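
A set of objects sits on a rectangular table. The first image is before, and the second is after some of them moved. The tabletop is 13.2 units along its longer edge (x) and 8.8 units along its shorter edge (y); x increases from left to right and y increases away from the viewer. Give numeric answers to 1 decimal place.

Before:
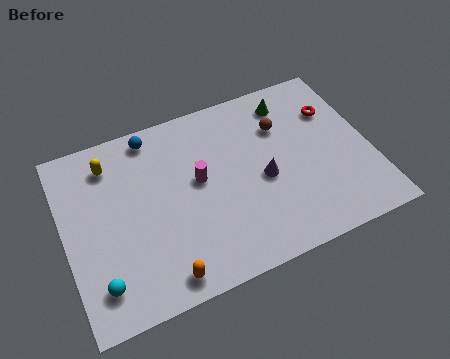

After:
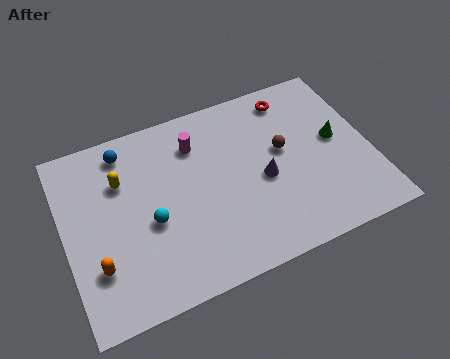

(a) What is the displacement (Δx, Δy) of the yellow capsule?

(0.4, -1.0)

The yellow capsule was at about (2.2, 7.1) and moved to about (2.6, 6.1).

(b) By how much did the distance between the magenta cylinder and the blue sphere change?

-0.3

They were about 3.4 units apart before and 3.1 after — 0.3 units closer together.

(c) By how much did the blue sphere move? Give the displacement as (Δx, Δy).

(-1.2, -0.3)

From the two frames, the blue sphere sits at roughly (4.1, 7.8) before and (2.9, 7.5) after.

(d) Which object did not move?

the purple cone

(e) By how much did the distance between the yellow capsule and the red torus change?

-2.0

The distance was about 9.7 in the first image and 7.7 in the second, so they moved 2.0 units closer together.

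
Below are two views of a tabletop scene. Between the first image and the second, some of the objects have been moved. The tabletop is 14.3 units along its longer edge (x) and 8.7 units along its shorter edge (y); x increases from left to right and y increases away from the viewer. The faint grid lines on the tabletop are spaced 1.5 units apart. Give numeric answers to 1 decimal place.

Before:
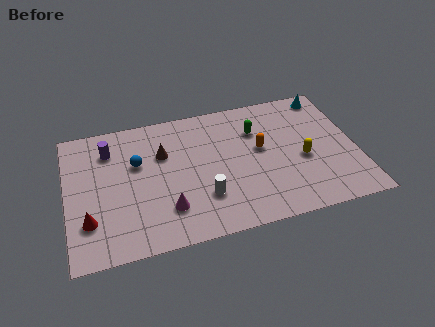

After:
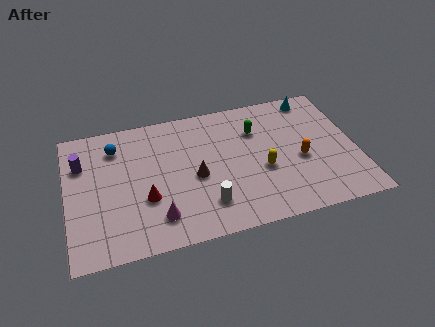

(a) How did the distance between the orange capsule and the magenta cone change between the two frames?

+1.9

Before: roughly 5.5 units apart; after: 7.4. That's 1.9 units further apart.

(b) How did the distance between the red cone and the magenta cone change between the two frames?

-2.4

They were about 3.8 units apart before and 1.4 after — 2.4 units closer together.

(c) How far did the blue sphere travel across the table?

1.6

The blue sphere was near (3.5, 5.5) before and (2.5, 6.8) after, so it travelled √(1.0² + 1.3²) ≈ 1.6 units.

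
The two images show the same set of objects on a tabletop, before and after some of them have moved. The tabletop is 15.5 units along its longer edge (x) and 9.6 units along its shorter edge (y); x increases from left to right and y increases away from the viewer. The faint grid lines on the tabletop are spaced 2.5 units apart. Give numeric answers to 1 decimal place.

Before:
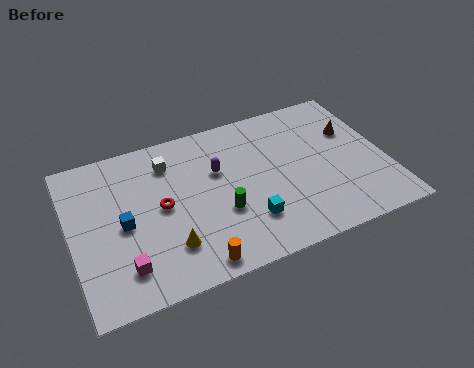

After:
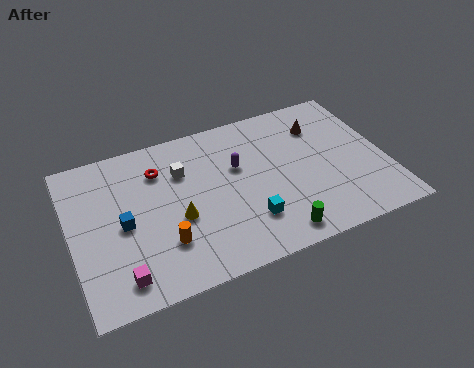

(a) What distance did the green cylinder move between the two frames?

3.3

The green cylinder was near (7.2, 3.5) before and (9.6, 1.2) after, so it travelled √(2.4² + 2.3²) ≈ 3.3 units.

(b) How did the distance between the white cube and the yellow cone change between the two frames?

-2.3

They were about 5.1 units apart before and 2.8 after — 2.3 units closer together.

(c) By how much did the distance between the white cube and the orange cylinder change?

-2.3

Before: roughly 6.5 units apart; after: 4.2. That's 2.3 units closer together.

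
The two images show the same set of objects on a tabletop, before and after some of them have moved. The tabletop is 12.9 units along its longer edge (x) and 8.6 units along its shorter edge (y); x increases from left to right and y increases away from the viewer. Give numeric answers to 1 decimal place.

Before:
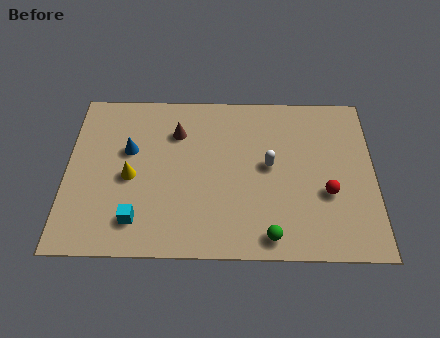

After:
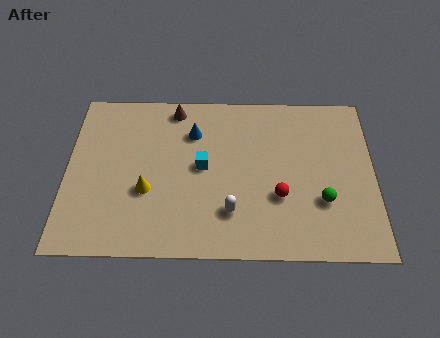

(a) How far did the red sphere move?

2.0

The red sphere was near (10.9, 3.2) before and (8.9, 3.0) after, so it travelled √(2.0² + 0.2²) ≈ 2.0 units.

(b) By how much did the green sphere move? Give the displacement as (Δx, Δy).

(2.2, 1.8)

The green sphere was at about (8.5, 1.0) and moved to about (10.7, 2.8).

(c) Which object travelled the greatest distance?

the cyan cube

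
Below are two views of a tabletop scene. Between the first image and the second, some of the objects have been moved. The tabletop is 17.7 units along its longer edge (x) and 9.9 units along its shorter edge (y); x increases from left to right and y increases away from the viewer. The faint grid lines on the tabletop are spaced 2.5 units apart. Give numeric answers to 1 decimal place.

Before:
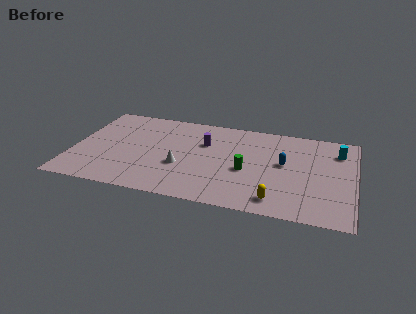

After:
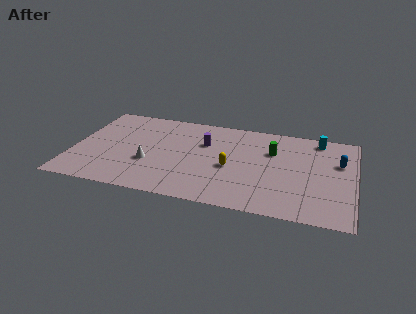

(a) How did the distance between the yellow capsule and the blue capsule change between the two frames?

+3.0

Before: roughly 4.0 units apart; after: 7.0. That's 3.0 units further apart.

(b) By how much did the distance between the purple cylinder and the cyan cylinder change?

-1.1

Before: roughly 8.5 units apart; after: 7.4. That's 1.1 units closer together.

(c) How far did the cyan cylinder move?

1.7

From (16.6, 7.6) to (15.3, 8.7), the cyan cylinder covered √(1.3² + 1.1²) ≈ 1.7 units.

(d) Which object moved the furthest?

the yellow capsule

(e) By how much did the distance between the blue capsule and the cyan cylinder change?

-1.2

The distance was about 3.9 in the first image and 2.7 in the second, so they moved 1.2 units closer together.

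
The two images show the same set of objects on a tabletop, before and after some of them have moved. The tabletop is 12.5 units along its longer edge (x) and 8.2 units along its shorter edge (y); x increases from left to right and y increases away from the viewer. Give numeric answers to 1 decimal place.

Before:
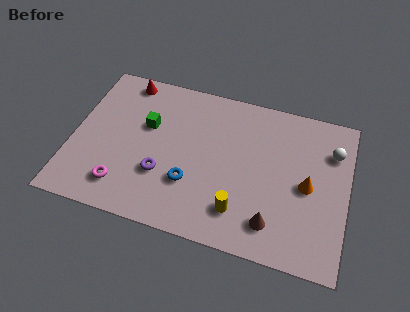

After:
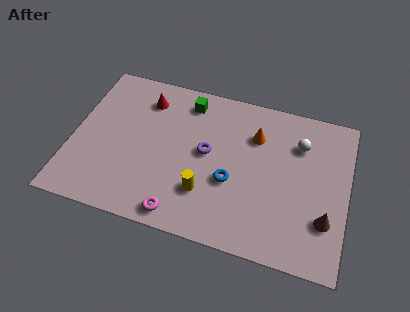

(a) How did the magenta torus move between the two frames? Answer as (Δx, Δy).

(2.7, -0.7)

The magenta torus was at about (2.5, 1.6) and moved to about (5.2, 0.9).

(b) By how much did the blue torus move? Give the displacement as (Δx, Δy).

(1.8, 0.6)

The blue torus was at about (5.5, 2.6) and moved to about (7.3, 3.2).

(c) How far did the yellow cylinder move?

1.7

From (7.8, 1.8) to (6.2, 2.3), the yellow cylinder covered √(1.6² + 0.5²) ≈ 1.7 units.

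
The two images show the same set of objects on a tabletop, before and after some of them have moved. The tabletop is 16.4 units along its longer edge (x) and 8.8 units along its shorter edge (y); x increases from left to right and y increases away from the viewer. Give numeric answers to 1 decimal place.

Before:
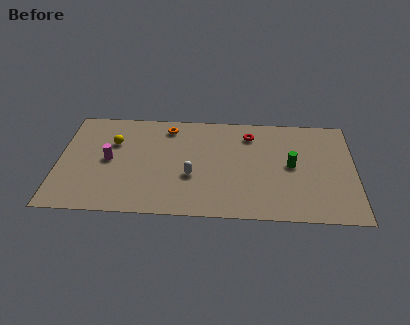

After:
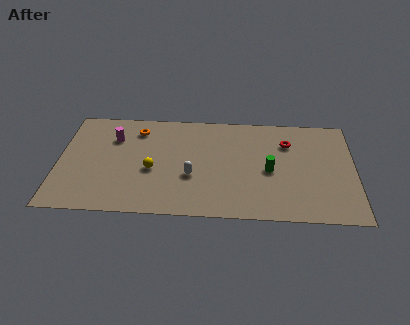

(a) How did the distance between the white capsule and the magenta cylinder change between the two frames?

+0.6

Before: roughly 4.7 units apart; after: 5.3. That's 0.6 units further apart.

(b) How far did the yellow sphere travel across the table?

3.1

The yellow sphere was near (3.0, 5.9) before and (5.2, 3.7) after, so it travelled √(2.2² + 2.2²) ≈ 3.1 units.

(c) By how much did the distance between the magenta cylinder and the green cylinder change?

-1.1

Before: roughly 10.1 units apart; after: 9.0. That's 1.1 units closer together.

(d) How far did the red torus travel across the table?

2.2

The red torus moved from about (10.6, 7.0) to (12.7, 6.4), a distance of √(2.1² + 0.6²) ≈ 2.2.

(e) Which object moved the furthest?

the yellow sphere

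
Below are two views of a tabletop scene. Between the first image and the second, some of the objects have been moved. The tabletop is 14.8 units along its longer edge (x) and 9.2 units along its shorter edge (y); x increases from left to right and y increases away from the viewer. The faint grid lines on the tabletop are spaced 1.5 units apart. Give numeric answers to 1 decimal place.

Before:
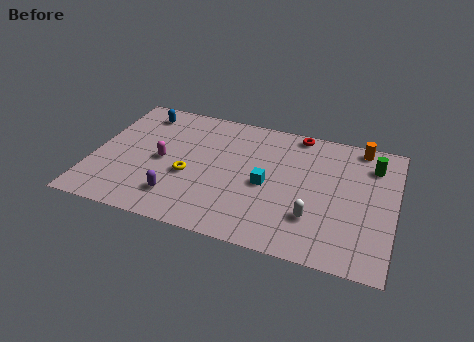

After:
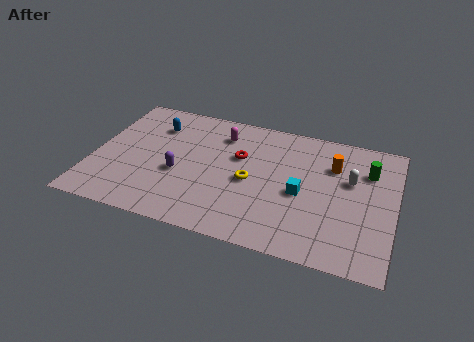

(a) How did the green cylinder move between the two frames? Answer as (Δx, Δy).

(-0.2, -0.5)

The green cylinder started near (13.6, 7.1) and ended near (13.4, 6.6).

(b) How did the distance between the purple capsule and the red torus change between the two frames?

-4.9

Before: roughly 8.4 units apart; after: 3.5. That's 4.9 units closer together.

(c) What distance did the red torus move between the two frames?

3.7

The red torus moved from about (9.8, 8.4) to (7.1, 5.8), a distance of √(2.7² + 2.6²) ≈ 3.7.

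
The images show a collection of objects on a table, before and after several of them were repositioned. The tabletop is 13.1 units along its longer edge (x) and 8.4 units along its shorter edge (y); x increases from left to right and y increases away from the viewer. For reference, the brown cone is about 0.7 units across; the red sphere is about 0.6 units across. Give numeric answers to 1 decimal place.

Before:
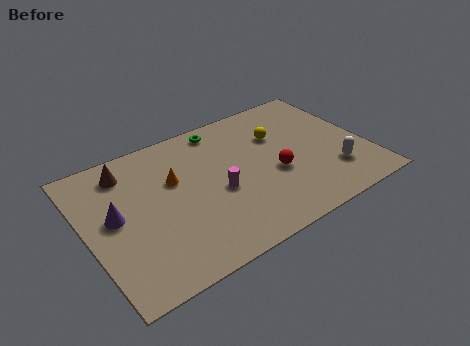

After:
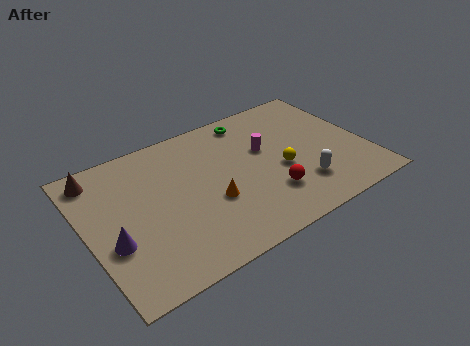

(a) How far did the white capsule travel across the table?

1.6

From (11.3, 2.2) to (9.7, 2.1), the white capsule covered √(1.6² + 0.1²) ≈ 1.6 units.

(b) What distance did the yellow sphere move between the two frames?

2.2

The yellow sphere moved from about (9.3, 5.7) to (9.0, 3.5), a distance of √(0.3² + 2.2²) ≈ 2.2.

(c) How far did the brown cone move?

1.3

From (2.2, 6.9) to (0.9, 7.2), the brown cone covered √(1.3² + 0.3²) ≈ 1.3 units.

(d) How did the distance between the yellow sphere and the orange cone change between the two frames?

-1.7

They were about 5.1 units apart before and 3.4 after — 1.7 units closer together.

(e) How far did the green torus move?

1.4

From (6.8, 7.4) to (8.2, 7.3), the green torus covered √(1.4² + 0.1²) ≈ 1.4 units.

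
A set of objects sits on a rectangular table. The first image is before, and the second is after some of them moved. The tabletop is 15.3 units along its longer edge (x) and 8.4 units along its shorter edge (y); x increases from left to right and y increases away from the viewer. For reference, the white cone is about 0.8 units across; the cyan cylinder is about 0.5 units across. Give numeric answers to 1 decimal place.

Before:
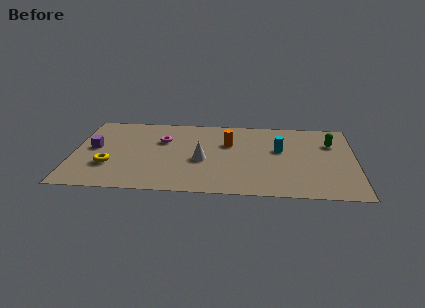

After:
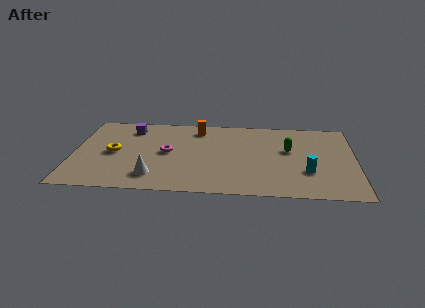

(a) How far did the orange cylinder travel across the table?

2.3

The orange cylinder was near (8.4, 5.5) before and (6.7, 7.0) after, so it travelled √(1.7² + 1.5²) ≈ 2.3 units.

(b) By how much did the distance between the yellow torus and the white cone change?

-1.8

Before: roughly 5.1 units apart; after: 3.3. That's 1.8 units closer together.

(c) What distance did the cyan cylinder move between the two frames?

2.7

From (11.2, 5.0) to (12.7, 2.7), the cyan cylinder covered √(1.5² + 2.3²) ≈ 2.7 units.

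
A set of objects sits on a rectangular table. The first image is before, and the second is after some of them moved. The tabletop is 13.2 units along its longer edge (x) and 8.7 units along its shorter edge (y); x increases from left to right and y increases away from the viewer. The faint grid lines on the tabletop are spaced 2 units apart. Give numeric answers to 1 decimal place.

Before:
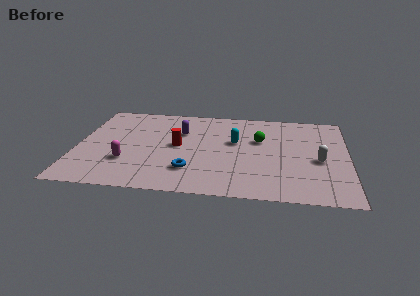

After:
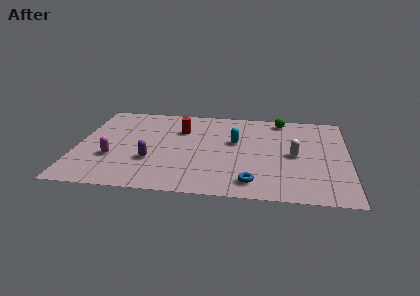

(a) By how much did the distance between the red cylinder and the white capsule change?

-1.0

The distance was about 6.9 in the first image and 5.9 in the second, so they moved 1.0 units closer together.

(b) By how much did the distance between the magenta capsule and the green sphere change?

+2.4

Before: roughly 7.0 units apart; after: 9.4. That's 2.4 units further apart.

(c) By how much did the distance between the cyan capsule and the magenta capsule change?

+0.5

The distance was about 5.8 in the first image and 6.3 in the second, so they moved 0.5 units further apart.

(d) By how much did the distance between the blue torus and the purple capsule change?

+1.4

The distance was about 3.7 in the first image and 5.1 in the second, so they moved 1.4 units further apart.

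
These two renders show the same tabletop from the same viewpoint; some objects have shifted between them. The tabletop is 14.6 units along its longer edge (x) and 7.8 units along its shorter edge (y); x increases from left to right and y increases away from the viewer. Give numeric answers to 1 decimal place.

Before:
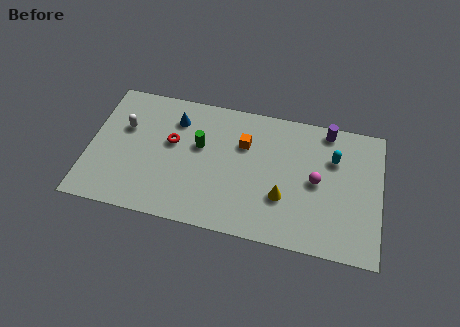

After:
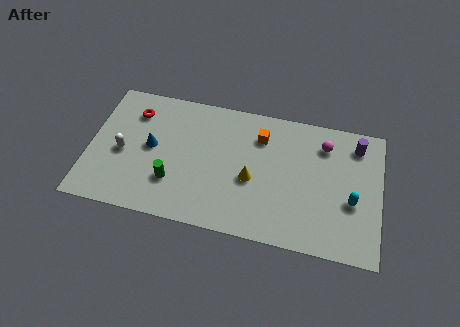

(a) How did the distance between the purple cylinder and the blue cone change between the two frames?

+2.8

They were about 7.7 units apart before and 10.5 after — 2.8 units further apart.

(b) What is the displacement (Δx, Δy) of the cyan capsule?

(1.0, -2.3)

From the two frames, the cyan capsule sits at roughly (12.2, 5.4) before and (13.2, 3.1) after.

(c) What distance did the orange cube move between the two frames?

1.0

The orange cube was near (7.7, 5.3) before and (8.5, 5.9) after, so it travelled √(0.8² + 0.6²) ≈ 1.0 units.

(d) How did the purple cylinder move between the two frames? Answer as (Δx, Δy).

(1.5, -0.6)

From the two frames, the purple cylinder sits at roughly (11.8, 7.0) before and (13.3, 6.4) after.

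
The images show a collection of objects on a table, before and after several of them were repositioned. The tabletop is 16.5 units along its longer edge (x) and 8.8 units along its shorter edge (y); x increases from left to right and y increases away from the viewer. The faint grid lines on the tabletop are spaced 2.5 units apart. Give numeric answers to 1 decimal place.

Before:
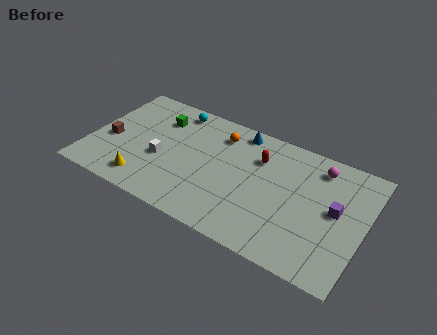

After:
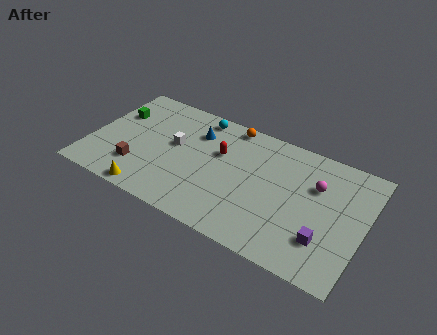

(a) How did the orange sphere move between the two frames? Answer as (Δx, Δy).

(0.5, 1.0)

The orange sphere was at about (7.5, 7.0) and moved to about (8.0, 8.0).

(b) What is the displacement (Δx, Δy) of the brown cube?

(1.9, -1.4)

The brown cube was at about (1.2, 3.7) and moved to about (3.1, 2.3).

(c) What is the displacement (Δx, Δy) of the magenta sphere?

(0.0, -1.4)

From the two frames, the magenta sphere sits at roughly (13.5, 7.3) before and (13.5, 5.9) after.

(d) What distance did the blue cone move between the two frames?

2.8

The blue cone moved from about (8.6, 7.8) to (6.1, 6.5), a distance of √(2.5² + 1.3²) ≈ 2.8.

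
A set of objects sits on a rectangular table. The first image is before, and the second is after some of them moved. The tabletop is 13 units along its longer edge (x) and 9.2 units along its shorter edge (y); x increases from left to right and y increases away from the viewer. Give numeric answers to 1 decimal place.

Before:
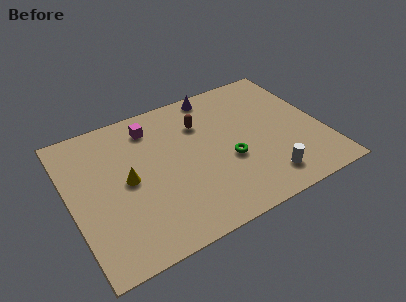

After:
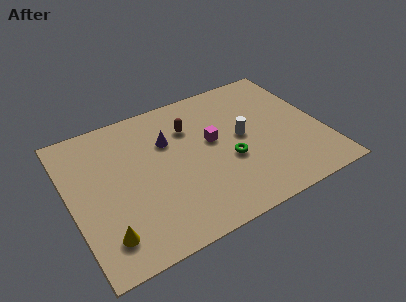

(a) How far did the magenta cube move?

3.7

The magenta cube was near (4.5, 7.5) before and (7.4, 5.2) after, so it travelled √(2.9² + 2.3²) ≈ 3.7 units.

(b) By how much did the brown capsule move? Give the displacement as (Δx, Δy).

(-0.6, 0.0)

From the two frames, the brown capsule sits at roughly (7.0, 6.6) before and (6.4, 6.6) after.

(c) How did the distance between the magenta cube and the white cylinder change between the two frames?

-6.2

The distance was about 7.8 in the first image and 1.6 in the second, so they moved 6.2 units closer together.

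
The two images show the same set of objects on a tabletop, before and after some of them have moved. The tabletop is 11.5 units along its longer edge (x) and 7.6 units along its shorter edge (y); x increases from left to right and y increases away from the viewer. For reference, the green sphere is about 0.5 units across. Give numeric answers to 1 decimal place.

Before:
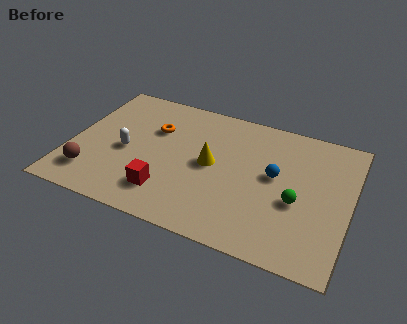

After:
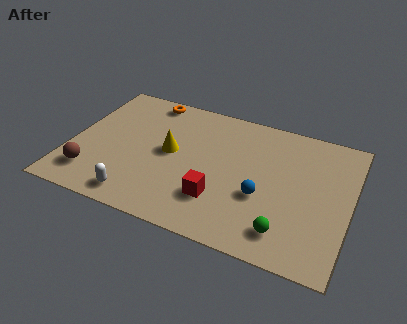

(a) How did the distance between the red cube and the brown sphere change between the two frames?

+2.1

The distance was about 3.1 in the first image and 5.2 in the second, so they moved 2.1 units further apart.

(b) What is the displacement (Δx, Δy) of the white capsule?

(0.8, -2.4)

From the two frames, the white capsule sits at roughly (2.3, 3.4) before and (3.1, 1.0) after.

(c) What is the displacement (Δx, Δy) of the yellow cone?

(-1.7, 0.1)

The yellow cone started near (5.8, 3.9) and ended near (4.1, 4.0).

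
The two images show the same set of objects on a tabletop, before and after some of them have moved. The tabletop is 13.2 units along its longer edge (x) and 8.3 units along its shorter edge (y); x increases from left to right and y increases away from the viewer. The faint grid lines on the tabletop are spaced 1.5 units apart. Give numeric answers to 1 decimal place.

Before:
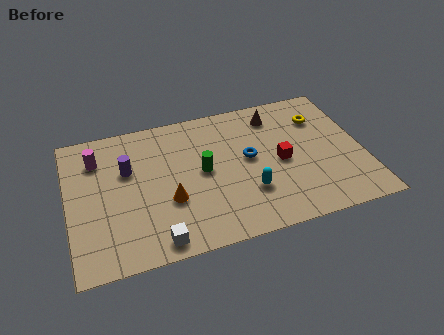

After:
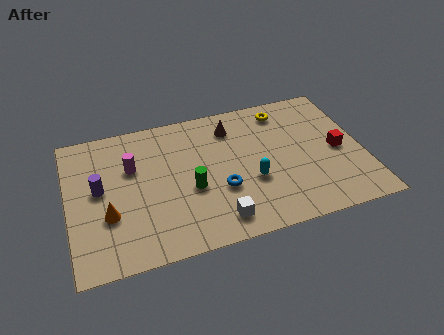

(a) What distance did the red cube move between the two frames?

2.6

The red cube moved from about (9.5, 3.9) to (12.1, 3.9), a distance of √(2.6² + 0.0²) ≈ 2.6.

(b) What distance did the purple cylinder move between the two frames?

1.5

The purple cylinder was near (2.7, 5.3) before and (1.4, 4.5) after, so it travelled √(1.3² + 0.8²) ≈ 1.5 units.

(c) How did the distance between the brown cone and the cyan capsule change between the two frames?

-1.0

They were about 4.6 units apart before and 3.6 after — 1.0 units closer together.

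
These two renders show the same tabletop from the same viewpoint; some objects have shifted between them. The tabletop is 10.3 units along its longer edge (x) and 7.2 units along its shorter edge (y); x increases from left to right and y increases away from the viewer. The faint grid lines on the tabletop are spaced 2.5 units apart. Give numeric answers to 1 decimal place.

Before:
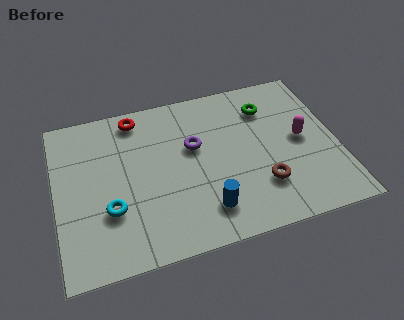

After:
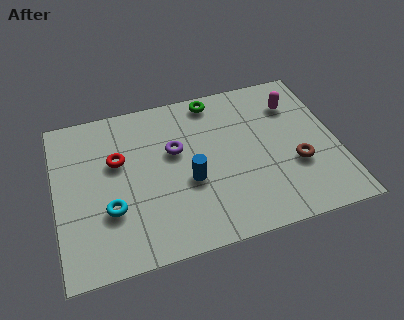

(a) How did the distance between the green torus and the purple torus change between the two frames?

-0.4

The distance was about 3.0 in the first image and 2.6 in the second, so they moved 0.4 units closer together.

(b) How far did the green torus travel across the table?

2.1

The green torus was near (7.9, 5.5) before and (6.0, 6.4) after, so it travelled √(1.9² + 0.9²) ≈ 2.1 units.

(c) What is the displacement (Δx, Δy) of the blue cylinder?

(-0.5, 1.4)

From the two frames, the blue cylinder sits at roughly (5.3, 1.5) before and (4.8, 2.9) after.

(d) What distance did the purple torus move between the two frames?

0.7

The purple torus moved from about (5.1, 4.4) to (4.4, 4.4), a distance of √(0.7² + 0.0²) ≈ 0.7.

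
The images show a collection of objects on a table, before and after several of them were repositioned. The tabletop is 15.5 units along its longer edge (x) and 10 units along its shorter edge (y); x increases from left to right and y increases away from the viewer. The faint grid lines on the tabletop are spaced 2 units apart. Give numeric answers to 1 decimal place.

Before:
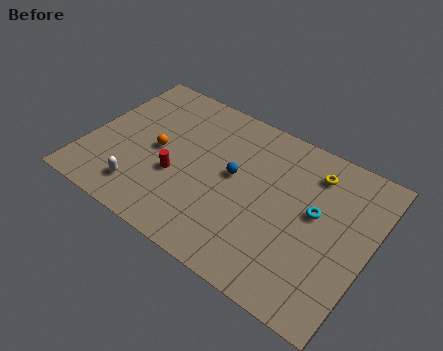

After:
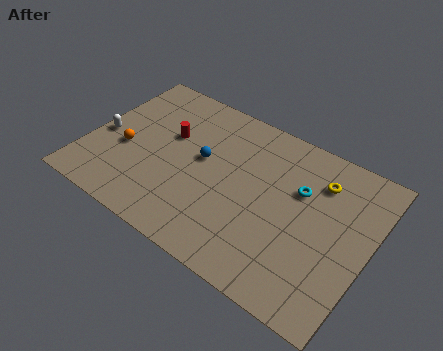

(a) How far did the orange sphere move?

1.9

From (3.8, 4.9) to (2.1, 4.1), the orange sphere covered √(1.7² + 0.8²) ≈ 1.9 units.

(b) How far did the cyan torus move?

1.3

The cyan torus moved from about (12.5, 5.6) to (11.5, 6.5), a distance of √(1.0² + 0.9²) ≈ 1.3.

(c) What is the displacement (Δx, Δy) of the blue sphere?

(-1.8, 0.1)

From the two frames, the blue sphere sits at roughly (8.0, 5.5) before and (6.2, 5.6) after.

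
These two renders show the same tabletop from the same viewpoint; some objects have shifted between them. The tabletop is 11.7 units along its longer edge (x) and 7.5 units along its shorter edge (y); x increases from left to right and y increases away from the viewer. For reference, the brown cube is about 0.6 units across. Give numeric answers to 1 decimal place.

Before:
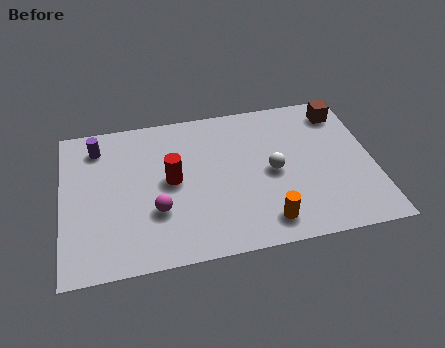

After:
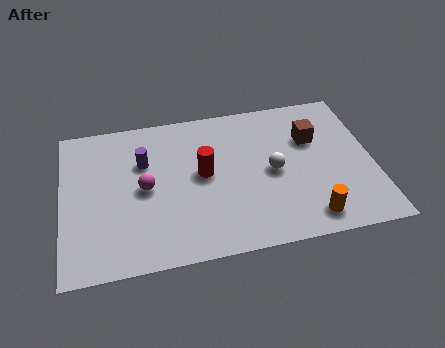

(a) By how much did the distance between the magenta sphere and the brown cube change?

-1.6

The distance was about 8.1 in the first image and 6.5 in the second, so they moved 1.6 units closer together.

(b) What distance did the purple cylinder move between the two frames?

2.0

From (1.4, 6.1) to (3.1, 5.0), the purple cylinder covered √(1.7² + 1.1²) ≈ 2.0 units.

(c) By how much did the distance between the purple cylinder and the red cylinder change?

-1.1

They were about 3.5 units apart before and 2.4 after — 1.1 units closer together.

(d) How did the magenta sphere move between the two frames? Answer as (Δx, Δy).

(-0.4, 1.2)

From the two frames, the magenta sphere sits at roughly (3.5, 2.5) before and (3.1, 3.7) after.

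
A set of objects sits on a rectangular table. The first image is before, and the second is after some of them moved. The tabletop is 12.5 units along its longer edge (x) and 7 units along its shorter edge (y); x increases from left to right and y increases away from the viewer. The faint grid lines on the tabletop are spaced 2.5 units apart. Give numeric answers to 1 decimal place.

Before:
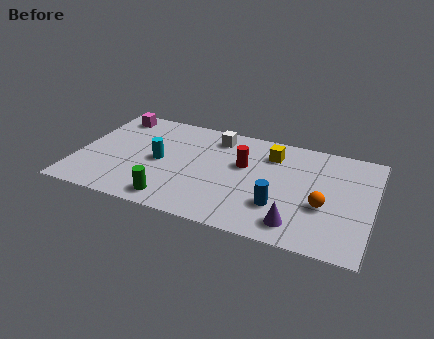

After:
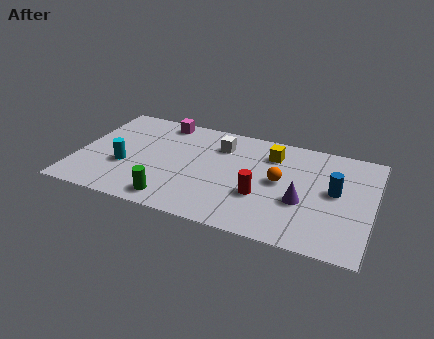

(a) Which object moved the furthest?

the blue cylinder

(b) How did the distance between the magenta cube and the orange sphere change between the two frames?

-4.0

They were about 9.9 units apart before and 5.9 after — 4.0 units closer together.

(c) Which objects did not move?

the green cylinder and the yellow cube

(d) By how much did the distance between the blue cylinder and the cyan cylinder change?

+3.5

Before: roughly 5.4 units apart; after: 8.9. That's 3.5 units further apart.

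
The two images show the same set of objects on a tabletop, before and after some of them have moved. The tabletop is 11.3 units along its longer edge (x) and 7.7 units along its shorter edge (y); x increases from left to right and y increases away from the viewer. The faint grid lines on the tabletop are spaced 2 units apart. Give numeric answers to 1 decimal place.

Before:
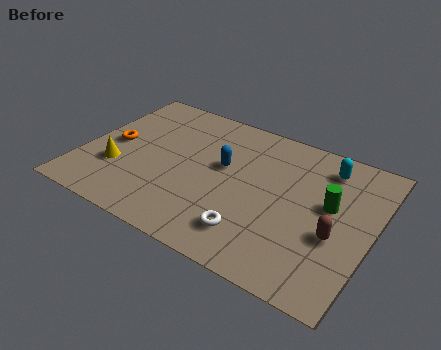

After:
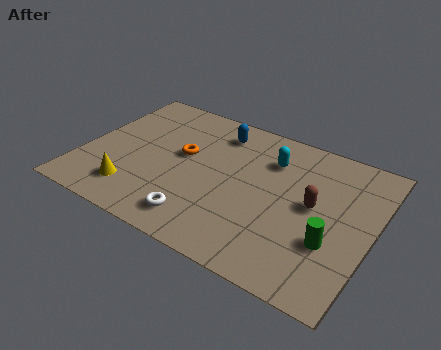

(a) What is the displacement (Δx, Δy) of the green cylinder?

(0.3, -1.8)

The green cylinder was at about (9.6, 4.4) and moved to about (9.9, 2.6).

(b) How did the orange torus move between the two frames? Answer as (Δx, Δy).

(2.7, 0.6)

The orange torus started near (1.1, 3.8) and ended near (3.8, 4.4).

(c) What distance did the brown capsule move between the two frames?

1.5

The brown capsule moved from about (10.0, 3.0) to (9.0, 4.1), a distance of √(1.0² + 1.1²) ≈ 1.5.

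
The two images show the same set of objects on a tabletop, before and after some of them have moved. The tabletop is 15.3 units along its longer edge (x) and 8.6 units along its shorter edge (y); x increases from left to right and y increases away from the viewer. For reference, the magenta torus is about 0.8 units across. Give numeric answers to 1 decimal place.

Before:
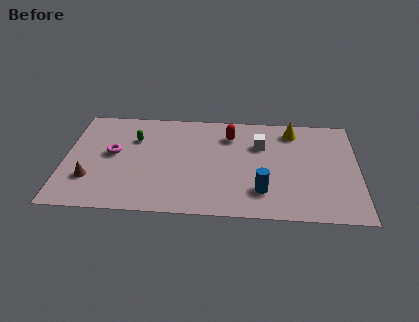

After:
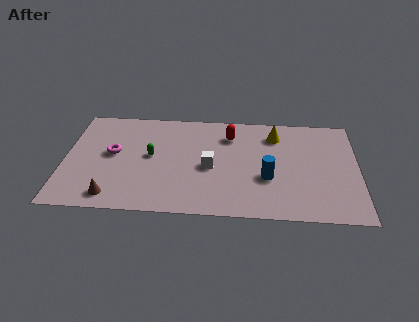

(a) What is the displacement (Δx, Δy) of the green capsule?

(0.9, -1.4)

The green capsule started near (3.6, 6.0) and ended near (4.5, 4.6).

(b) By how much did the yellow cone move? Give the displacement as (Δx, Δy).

(-0.9, -0.4)

From the two frames, the yellow cone sits at roughly (11.9, 7.2) before and (11.0, 6.8) after.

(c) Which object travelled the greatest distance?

the white cube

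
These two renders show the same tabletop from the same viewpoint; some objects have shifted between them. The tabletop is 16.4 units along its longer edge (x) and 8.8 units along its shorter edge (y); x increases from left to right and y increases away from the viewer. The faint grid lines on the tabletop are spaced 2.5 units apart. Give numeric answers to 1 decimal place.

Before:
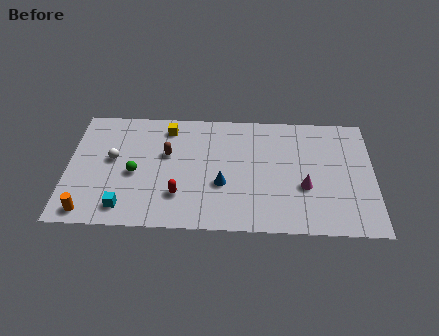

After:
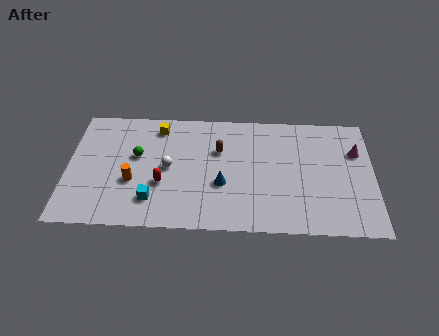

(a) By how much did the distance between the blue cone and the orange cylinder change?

-2.7

They were about 7.5 units apart before and 4.8 after — 2.7 units closer together.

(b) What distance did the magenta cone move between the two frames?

3.9

The magenta cone was near (12.7, 3.3) before and (15.5, 6.0) after, so it travelled √(2.8² + 2.7²) ≈ 3.9 units.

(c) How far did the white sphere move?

3.0

The white sphere moved from about (2.4, 4.9) to (5.4, 4.4), a distance of √(3.0² + 0.5²) ≈ 3.0.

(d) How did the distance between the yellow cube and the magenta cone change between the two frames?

+2.3

The distance was about 8.5 in the first image and 10.8 in the second, so they moved 2.3 units further apart.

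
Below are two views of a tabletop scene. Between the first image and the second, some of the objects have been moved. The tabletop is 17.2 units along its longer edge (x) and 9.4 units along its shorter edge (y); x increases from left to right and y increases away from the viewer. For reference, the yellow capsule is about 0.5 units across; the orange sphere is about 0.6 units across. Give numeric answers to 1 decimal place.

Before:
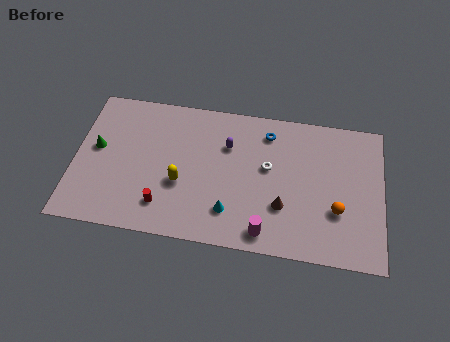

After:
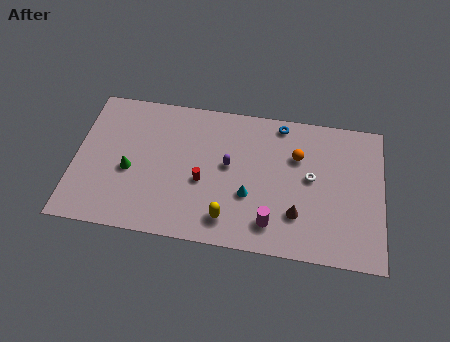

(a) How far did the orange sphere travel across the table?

3.9

The orange sphere moved from about (14.7, 3.2) to (12.4, 6.4), a distance of √(2.3² + 3.2²) ≈ 3.9.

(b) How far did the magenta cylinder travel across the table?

0.7

From (10.8, 1.2) to (11.1, 1.8), the magenta cylinder covered √(0.3² + 0.6²) ≈ 0.7 units.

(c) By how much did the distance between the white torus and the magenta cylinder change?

-0.3

They were about 4.2 units apart before and 3.9 after — 0.3 units closer together.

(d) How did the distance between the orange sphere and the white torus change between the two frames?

-3.0

Before: roughly 4.5 units apart; after: 1.5. That's 3.0 units closer together.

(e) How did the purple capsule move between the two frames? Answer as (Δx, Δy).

(0.1, -1.3)

From the two frames, the purple capsule sits at roughly (8.5, 6.5) before and (8.6, 5.2) after.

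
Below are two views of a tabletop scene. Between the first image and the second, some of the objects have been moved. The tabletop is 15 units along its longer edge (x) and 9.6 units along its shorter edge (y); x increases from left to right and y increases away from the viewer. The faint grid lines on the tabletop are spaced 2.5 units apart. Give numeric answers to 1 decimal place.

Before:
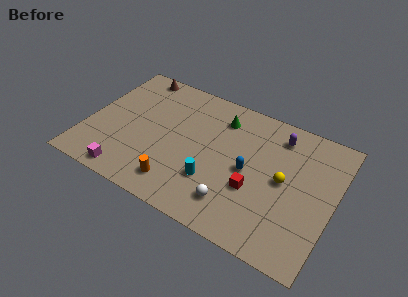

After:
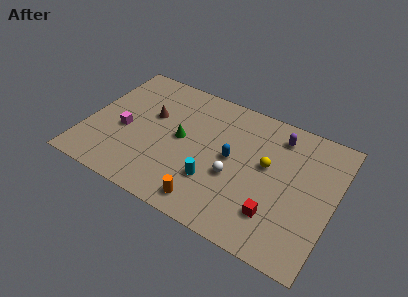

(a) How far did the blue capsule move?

1.2

The blue capsule moved from about (9.9, 4.6) to (8.8, 5.0), a distance of √(1.1² + 0.4²) ≈ 1.2.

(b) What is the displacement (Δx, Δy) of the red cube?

(1.4, -1.1)

The red cube was at about (10.4, 3.5) and moved to about (11.8, 2.4).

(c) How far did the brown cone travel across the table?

3.2

The brown cone moved from about (2.2, 8.7) to (3.7, 5.9), a distance of √(1.5² + 2.8²) ≈ 3.2.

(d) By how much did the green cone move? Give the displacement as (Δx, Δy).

(-2.1, -2.6)

From the two frames, the green cone sits at roughly (7.8, 7.6) before and (5.7, 5.0) after.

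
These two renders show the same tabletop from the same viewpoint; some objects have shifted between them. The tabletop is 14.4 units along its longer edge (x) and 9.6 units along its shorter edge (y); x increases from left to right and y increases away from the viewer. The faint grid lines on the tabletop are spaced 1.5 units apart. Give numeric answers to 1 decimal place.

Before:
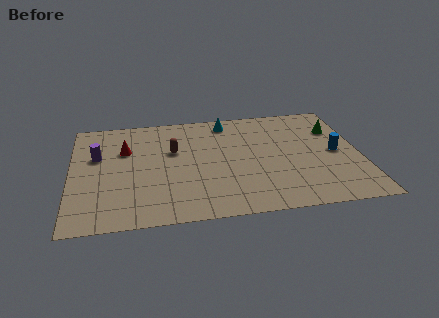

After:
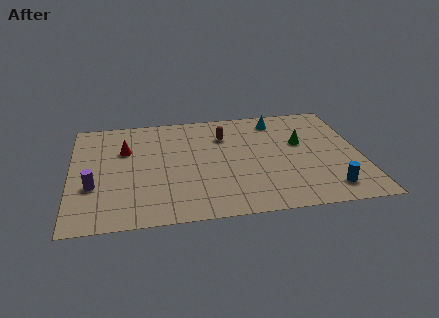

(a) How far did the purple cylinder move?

2.6

The purple cylinder was near (1.3, 6.0) before and (1.1, 3.4) after, so it travelled √(0.2² + 2.6²) ≈ 2.6 units.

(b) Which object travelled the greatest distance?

the blue cylinder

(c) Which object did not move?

the red cone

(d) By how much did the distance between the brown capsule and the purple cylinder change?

+3.7

Before: roughly 3.8 units apart; after: 7.5. That's 3.7 units further apart.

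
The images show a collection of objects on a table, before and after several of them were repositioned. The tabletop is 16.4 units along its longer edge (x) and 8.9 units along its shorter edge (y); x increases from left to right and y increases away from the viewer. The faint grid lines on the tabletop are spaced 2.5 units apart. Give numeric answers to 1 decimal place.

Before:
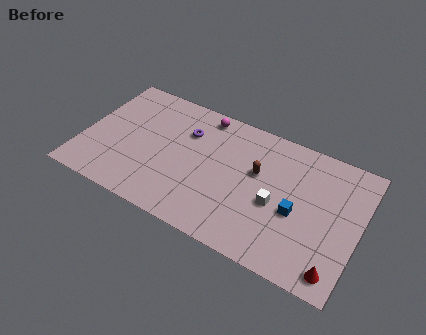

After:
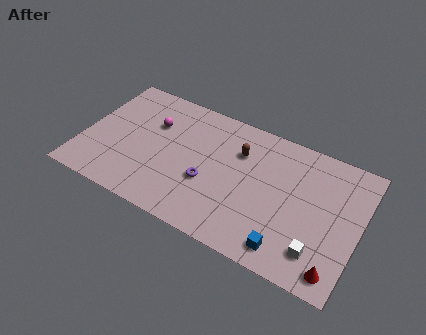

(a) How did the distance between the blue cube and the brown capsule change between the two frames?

+3.1

They were about 3.0 units apart before and 6.1 after — 3.1 units further apart.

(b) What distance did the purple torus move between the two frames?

3.4

The purple torus moved from about (5.9, 6.3) to (7.6, 3.4), a distance of √(1.7² + 2.9²) ≈ 3.4.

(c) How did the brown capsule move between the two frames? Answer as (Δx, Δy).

(-1.2, 0.9)

From the two frames, the brown capsule sits at roughly (10.3, 5.4) before and (9.1, 6.3) after.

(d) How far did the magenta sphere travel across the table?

3.4

The magenta sphere was near (6.7, 7.9) before and (3.9, 6.0) after, so it travelled √(2.8² + 1.9²) ≈ 3.4 units.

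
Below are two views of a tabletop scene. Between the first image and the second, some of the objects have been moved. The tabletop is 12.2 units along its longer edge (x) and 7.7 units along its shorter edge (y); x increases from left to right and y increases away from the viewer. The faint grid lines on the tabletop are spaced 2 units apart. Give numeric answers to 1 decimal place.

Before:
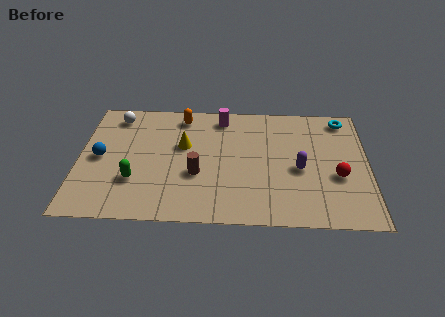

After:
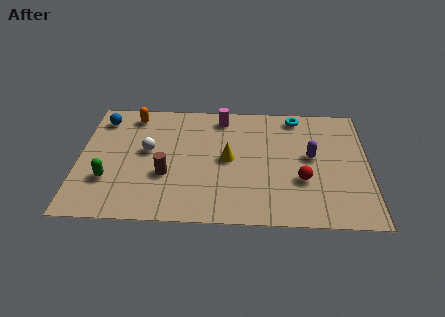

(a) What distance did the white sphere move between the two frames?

2.6

The white sphere was near (1.5, 6.5) before and (2.9, 4.3) after, so it travelled √(1.4² + 2.2²) ≈ 2.6 units.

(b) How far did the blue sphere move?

2.5

From (0.9, 3.8) to (0.9, 6.3), the blue sphere covered √(0.0² + 2.5²) ≈ 2.5 units.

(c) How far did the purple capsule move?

0.9

The purple capsule was near (9.3, 3.4) before and (9.8, 4.2) after, so it travelled √(0.5² + 0.8²) ≈ 0.9 units.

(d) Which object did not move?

the magenta cylinder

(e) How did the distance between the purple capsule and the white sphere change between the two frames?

-1.5

They were about 8.4 units apart before and 6.9 after — 1.5 units closer together.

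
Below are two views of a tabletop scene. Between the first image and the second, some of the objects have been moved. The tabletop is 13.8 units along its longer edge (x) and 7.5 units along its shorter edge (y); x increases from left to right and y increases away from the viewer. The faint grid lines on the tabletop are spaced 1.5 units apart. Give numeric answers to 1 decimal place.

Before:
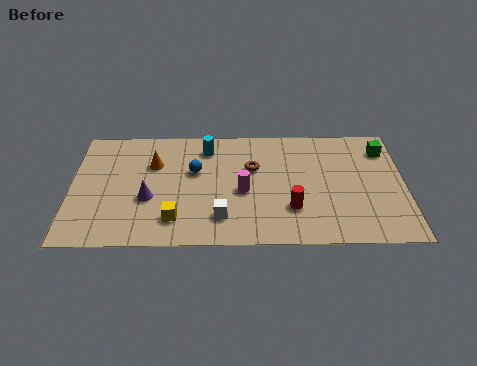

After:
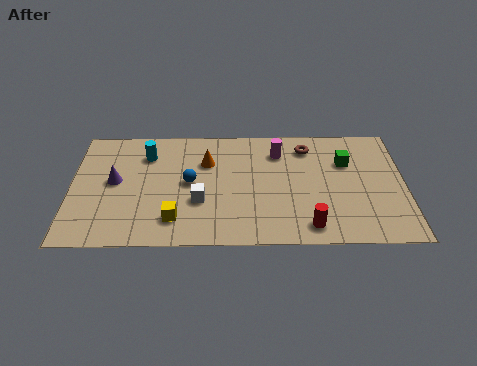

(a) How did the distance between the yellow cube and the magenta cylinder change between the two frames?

+2.7

The distance was about 3.3 in the first image and 6.0 in the second, so they moved 2.7 units further apart.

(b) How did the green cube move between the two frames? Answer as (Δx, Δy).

(-1.6, -0.8)

From the two frames, the green cube sits at roughly (13.0, 5.9) before and (11.4, 5.1) after.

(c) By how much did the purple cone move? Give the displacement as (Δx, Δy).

(-1.4, 1.1)

From the two frames, the purple cone sits at roughly (3.2, 2.9) before and (1.8, 4.0) after.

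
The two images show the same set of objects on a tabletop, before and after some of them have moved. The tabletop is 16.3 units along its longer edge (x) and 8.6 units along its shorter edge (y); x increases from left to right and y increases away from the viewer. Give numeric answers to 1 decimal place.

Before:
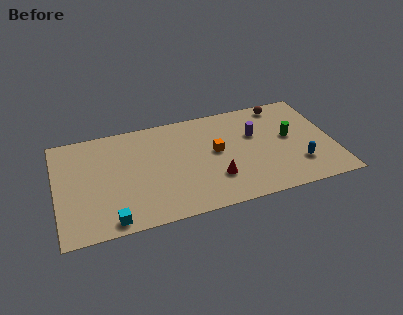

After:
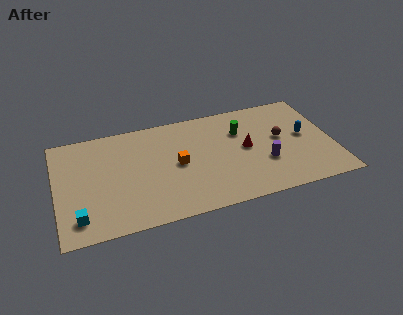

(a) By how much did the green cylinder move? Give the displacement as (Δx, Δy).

(-2.8, 1.3)

From the two frames, the green cylinder sits at roughly (13.8, 4.7) before and (11.0, 6.0) after.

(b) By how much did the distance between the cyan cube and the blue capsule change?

+2.6

They were about 11.2 units apart before and 13.8 after — 2.6 units further apart.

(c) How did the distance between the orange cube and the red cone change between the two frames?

+1.9

They were about 2.2 units apart before and 4.1 after — 1.9 units further apart.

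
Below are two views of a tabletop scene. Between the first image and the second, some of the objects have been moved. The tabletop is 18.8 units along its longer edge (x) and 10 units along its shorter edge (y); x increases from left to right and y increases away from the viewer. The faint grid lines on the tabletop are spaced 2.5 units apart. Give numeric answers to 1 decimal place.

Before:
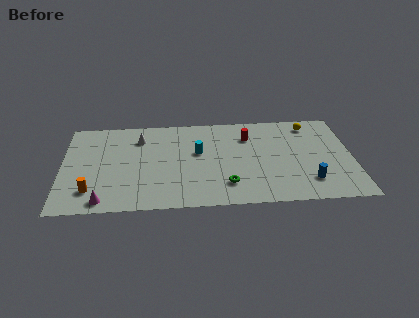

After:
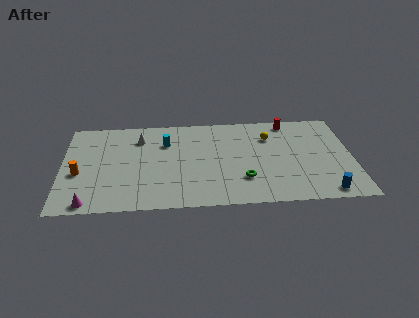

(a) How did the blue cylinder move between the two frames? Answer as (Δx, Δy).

(1.0, -1.2)

From the two frames, the blue cylinder sits at roughly (15.9, 2.3) before and (16.9, 1.1) after.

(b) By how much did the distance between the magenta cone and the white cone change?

+0.5

Before: roughly 7.0 units apart; after: 7.5. That's 0.5 units further apart.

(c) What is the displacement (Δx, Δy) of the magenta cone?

(-0.9, -0.2)

The magenta cone started near (2.7, 1.1) and ended near (1.8, 0.9).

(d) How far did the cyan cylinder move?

2.4

From (8.8, 5.9) to (6.7, 7.1), the cyan cylinder covered √(2.1² + 1.2²) ≈ 2.4 units.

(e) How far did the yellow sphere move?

3.0

The yellow sphere was near (16.2, 8.5) before and (13.5, 7.3) after, so it travelled √(2.7² + 1.2²) ≈ 3.0 units.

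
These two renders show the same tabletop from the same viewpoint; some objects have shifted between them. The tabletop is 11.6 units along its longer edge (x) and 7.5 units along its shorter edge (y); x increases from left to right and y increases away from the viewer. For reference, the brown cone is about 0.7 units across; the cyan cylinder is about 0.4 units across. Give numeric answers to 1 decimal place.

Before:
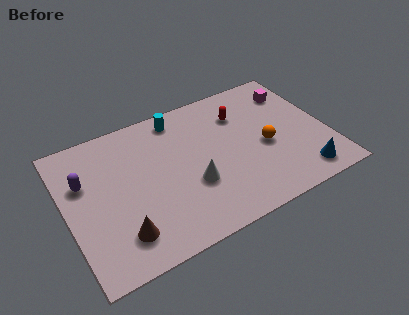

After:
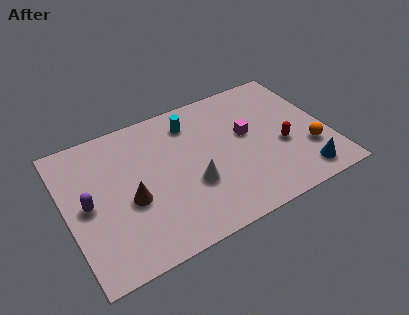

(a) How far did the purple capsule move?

1.2

The purple capsule moved from about (0.9, 4.9) to (0.9, 3.7), a distance of √(0.0² + 1.2²) ≈ 1.2.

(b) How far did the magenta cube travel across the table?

2.8

From (10.5, 5.8) to (8.1, 4.3), the magenta cube covered √(2.4² + 1.5²) ≈ 2.8 units.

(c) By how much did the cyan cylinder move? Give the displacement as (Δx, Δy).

(0.5, -0.5)

The cyan cylinder was at about (5.3, 6.5) and moved to about (5.8, 6.0).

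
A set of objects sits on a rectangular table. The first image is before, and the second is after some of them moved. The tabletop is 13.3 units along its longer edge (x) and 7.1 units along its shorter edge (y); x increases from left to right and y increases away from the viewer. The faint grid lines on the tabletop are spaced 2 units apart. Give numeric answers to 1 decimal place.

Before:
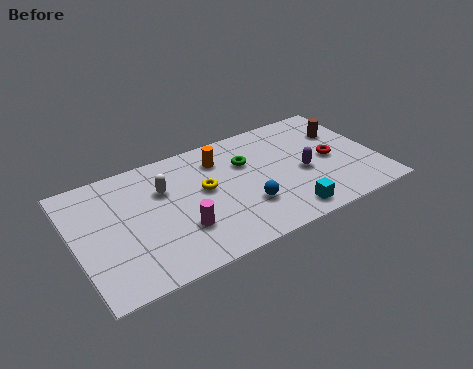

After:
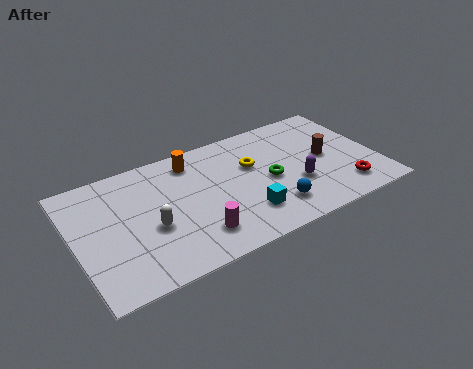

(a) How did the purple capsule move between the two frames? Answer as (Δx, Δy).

(-0.4, -0.6)

The purple capsule started near (10.0, 3.1) and ended near (9.6, 2.5).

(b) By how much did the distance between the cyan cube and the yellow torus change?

-1.6

Before: roughly 4.4 units apart; after: 2.8. That's 1.6 units closer together.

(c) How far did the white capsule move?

2.1

From (4.0, 4.8) to (3.2, 2.9), the white capsule covered √(0.8² + 1.9²) ≈ 2.1 units.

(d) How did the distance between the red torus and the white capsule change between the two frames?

+1.1

Before: roughly 7.4 units apart; after: 8.5. That's 1.1 units further apart.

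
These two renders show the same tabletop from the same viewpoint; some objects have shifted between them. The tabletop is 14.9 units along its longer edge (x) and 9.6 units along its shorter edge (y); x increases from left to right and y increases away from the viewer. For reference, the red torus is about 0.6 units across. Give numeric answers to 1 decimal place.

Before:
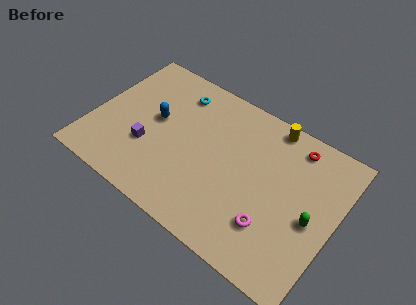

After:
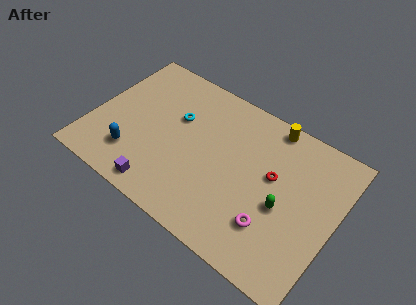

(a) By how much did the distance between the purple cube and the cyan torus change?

+0.4

Before: roughly 4.6 units apart; after: 5.0. That's 0.4 units further apart.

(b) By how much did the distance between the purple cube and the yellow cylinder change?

+0.7

Before: roughly 8.6 units apart; after: 9.3. That's 0.7 units further apart.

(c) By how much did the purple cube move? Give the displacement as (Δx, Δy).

(1.3, -2.2)

From the two frames, the purple cube sits at roughly (3.6, 3.3) before and (4.9, 1.1) after.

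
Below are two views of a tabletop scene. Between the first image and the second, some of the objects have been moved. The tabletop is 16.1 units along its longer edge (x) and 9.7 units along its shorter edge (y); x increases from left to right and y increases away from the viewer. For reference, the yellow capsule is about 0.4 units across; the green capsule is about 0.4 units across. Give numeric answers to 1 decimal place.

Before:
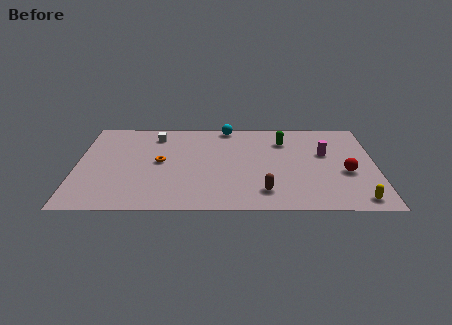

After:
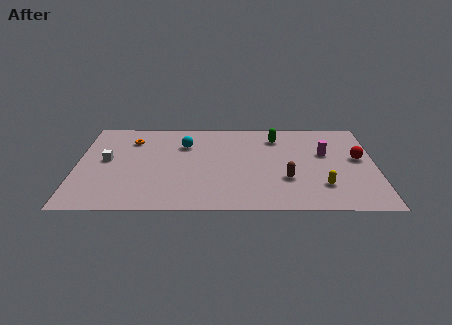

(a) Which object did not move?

the magenta cylinder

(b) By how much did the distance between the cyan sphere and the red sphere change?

+1.4

They were about 8.1 units apart before and 9.5 after — 1.4 units further apart.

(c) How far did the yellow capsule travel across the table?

2.3

The yellow capsule moved from about (15.0, 1.1) to (13.2, 2.5), a distance of √(1.8² + 1.4²) ≈ 2.3.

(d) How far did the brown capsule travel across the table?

1.8

The brown capsule was near (10.1, 1.9) before and (11.3, 3.2) after, so it travelled √(1.2² + 1.3²) ≈ 1.8 units.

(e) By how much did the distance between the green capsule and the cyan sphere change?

+1.6

The distance was about 3.5 in the first image and 5.1 in the second, so they moved 1.6 units further apart.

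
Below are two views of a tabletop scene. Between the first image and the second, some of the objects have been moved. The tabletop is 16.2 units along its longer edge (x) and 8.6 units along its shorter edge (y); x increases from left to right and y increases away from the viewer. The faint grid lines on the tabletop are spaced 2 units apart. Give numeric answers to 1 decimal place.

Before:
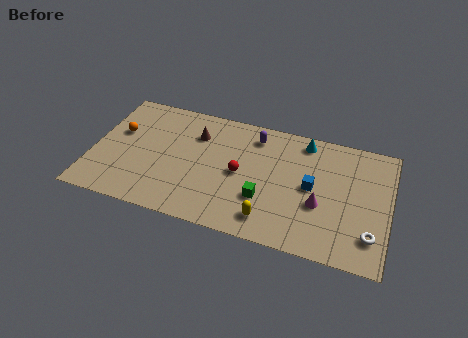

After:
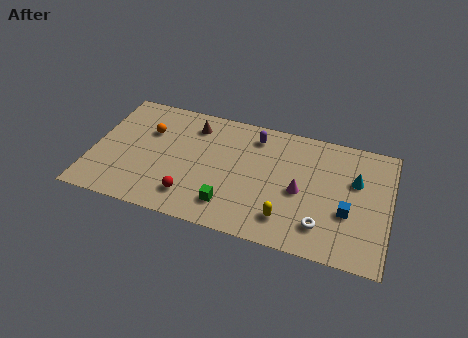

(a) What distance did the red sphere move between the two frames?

3.5

The red sphere moved from about (8.1, 4.2) to (5.6, 1.8), a distance of √(2.5² + 2.4²) ≈ 3.5.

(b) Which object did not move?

the purple capsule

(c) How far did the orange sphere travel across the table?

1.7

The orange sphere moved from about (1.3, 5.3) to (2.9, 5.8), a distance of √(1.6² + 0.5²) ≈ 1.7.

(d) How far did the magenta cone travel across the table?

1.3

The magenta cone moved from about (12.5, 3.3) to (11.4, 3.9), a distance of √(1.1² + 0.6²) ≈ 1.3.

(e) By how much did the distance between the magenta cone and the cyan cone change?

-1.0

Before: roughly 4.3 units apart; after: 3.3. That's 1.0 units closer together.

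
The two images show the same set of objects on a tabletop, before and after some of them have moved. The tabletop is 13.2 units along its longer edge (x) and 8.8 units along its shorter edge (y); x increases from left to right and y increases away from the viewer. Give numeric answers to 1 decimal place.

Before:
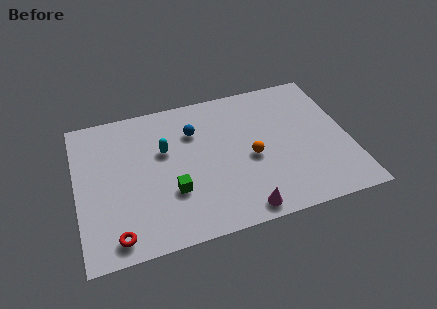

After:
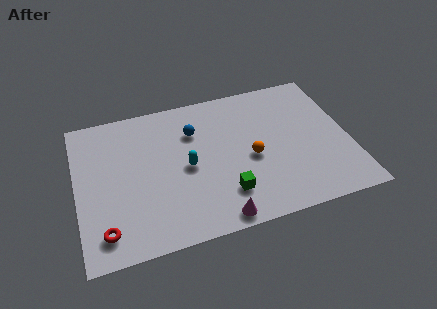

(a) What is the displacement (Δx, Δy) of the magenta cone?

(-1.2, -0.1)

The magenta cone started near (7.7, 0.9) and ended near (6.5, 0.8).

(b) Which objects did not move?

the blue sphere and the orange sphere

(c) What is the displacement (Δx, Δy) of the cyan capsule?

(1.0, -1.3)

From the two frames, the cyan capsule sits at roughly (4.3, 5.5) before and (5.3, 4.2) after.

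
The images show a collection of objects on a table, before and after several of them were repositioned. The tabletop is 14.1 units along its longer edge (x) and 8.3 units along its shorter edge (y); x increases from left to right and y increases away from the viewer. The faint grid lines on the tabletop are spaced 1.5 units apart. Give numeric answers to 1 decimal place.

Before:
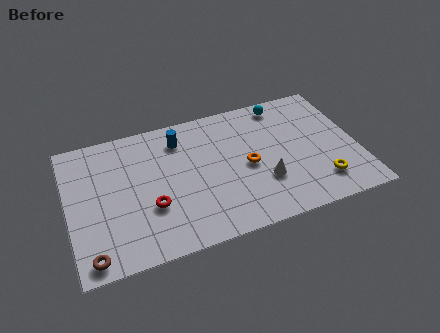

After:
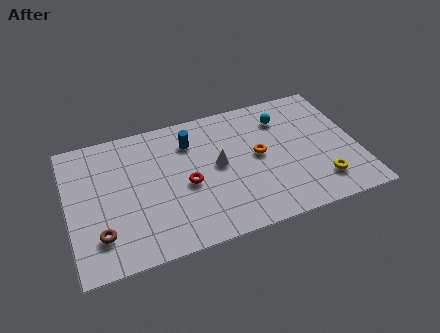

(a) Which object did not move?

the yellow torus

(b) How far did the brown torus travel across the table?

1.2

The brown torus was near (0.9, 0.9) before and (1.4, 2.0) after, so it travelled √(0.5² + 1.1²) ≈ 1.2 units.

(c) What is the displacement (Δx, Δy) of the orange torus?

(0.6, 0.5)

The orange torus was at about (8.7, 3.9) and moved to about (9.3, 4.4).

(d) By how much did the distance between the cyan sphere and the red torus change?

-2.5

Before: roughly 8.2 units apart; after: 5.7. That's 2.5 units closer together.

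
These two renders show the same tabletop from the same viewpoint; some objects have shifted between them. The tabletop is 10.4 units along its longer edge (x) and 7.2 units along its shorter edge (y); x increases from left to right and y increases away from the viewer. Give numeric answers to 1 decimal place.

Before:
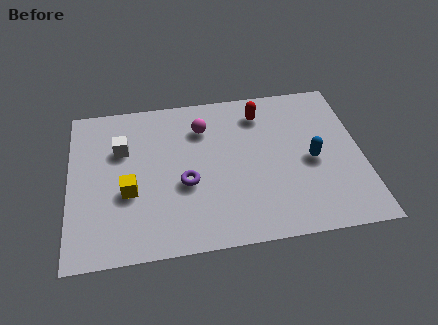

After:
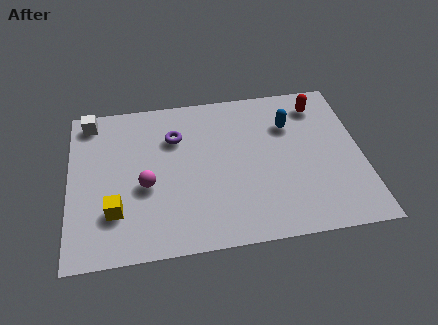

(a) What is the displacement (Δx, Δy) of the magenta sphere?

(-2.1, -2.4)

The magenta sphere started near (4.8, 5.4) and ended near (2.7, 3.0).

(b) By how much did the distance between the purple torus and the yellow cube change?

+1.8

They were about 2.0 units apart before and 3.8 after — 1.8 units further apart.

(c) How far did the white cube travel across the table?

1.9

From (1.9, 4.8) to (0.8, 6.3), the white cube covered √(1.1² + 1.5²) ≈ 1.9 units.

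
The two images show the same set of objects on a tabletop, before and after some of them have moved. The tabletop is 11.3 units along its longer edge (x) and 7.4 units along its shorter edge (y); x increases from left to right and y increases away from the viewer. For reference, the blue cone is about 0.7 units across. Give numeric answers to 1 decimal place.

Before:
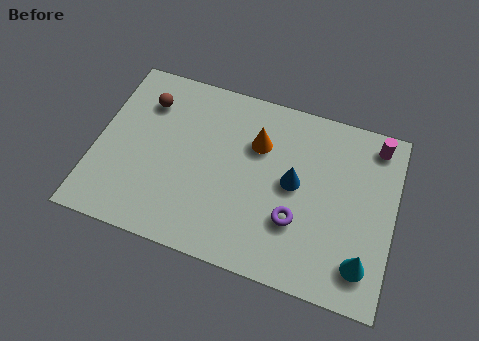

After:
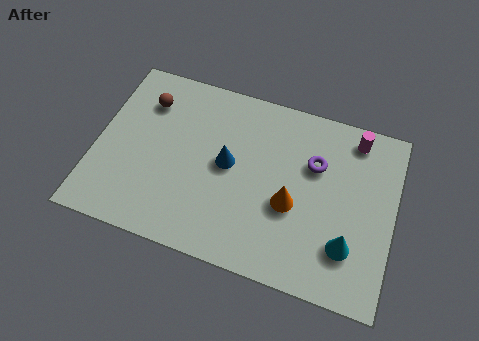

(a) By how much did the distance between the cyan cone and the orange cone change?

-3.2

They were about 5.6 units apart before and 2.4 after — 3.2 units closer together.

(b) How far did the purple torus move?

2.5

The purple torus moved from about (7.7, 2.4) to (8.2, 4.9), a distance of √(0.5² + 2.5²) ≈ 2.5.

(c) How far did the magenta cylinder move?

0.8

The magenta cylinder was near (10.4, 6.4) before and (9.6, 6.4) after, so it travelled √(0.8² + 0.0²) ≈ 0.8 units.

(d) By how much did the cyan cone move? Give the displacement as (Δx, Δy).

(-0.6, 0.5)

From the two frames, the cyan cone sits at roughly (10.3, 1.5) before and (9.7, 2.0) after.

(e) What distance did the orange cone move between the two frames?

2.6

The orange cone was near (6.0, 5.1) before and (7.5, 3.0) after, so it travelled √(1.5² + 2.1²) ≈ 2.6 units.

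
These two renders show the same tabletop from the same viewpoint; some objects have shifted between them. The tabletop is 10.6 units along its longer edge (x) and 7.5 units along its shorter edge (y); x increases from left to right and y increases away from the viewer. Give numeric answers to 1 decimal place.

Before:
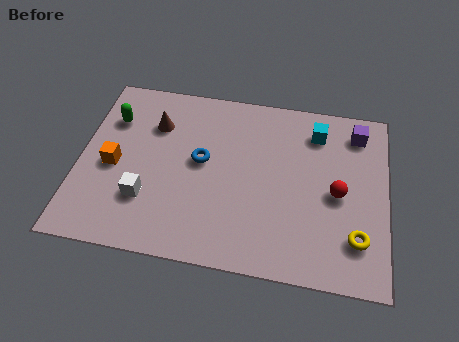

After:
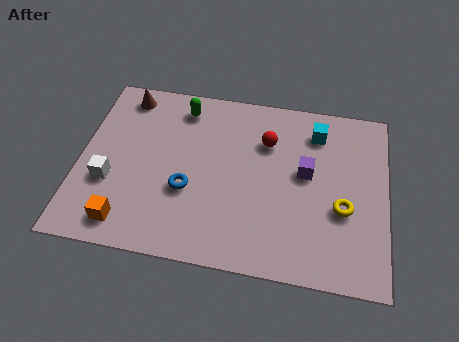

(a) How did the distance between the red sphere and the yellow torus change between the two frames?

+1.8

The distance was about 1.8 in the first image and 3.6 in the second, so they moved 1.8 units further apart.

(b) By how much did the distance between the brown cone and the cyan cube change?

+1.1

The distance was about 5.6 in the first image and 6.7 in the second, so they moved 1.1 units further apart.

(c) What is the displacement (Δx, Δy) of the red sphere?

(-2.5, 1.8)

From the two frames, the red sphere sits at roughly (8.9, 3.5) before and (6.4, 5.3) after.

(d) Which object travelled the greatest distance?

the red sphere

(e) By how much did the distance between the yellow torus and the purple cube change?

-2.6

The distance was about 4.4 in the first image and 1.8 in the second, so they moved 2.6 units closer together.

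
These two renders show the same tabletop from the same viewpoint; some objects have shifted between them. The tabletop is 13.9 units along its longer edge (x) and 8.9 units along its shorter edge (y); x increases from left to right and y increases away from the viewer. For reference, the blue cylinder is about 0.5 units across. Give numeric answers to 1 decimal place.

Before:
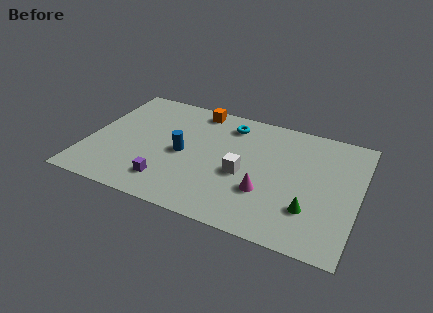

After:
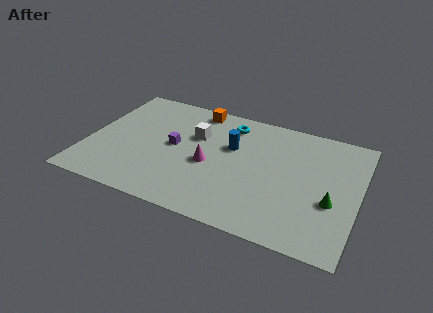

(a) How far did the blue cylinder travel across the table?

2.8

The blue cylinder moved from about (4.9, 4.2) to (7.3, 5.6), a distance of √(2.4² + 1.4²) ≈ 2.8.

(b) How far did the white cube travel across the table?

3.4

The white cube was near (8.1, 3.8) before and (5.4, 5.8) after, so it travelled √(2.7² + 2.0²) ≈ 3.4 units.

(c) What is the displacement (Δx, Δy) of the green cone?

(1.0, 0.9)

From the two frames, the green cone sits at roughly (11.6, 2.5) before and (12.6, 3.4) after.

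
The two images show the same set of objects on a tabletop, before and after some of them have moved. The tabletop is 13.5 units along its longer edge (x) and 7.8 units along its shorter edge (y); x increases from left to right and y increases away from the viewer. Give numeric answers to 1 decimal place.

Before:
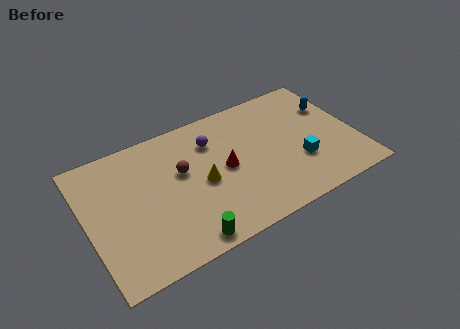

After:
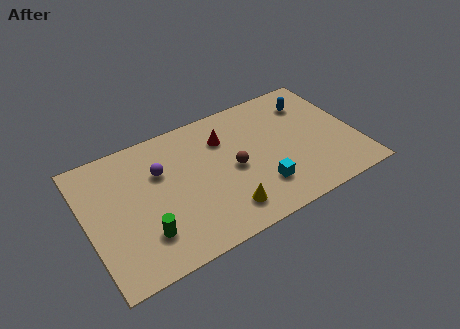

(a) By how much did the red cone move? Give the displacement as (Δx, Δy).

(0.2, 1.8)

The red cone started near (6.9, 3.9) and ended near (7.1, 5.7).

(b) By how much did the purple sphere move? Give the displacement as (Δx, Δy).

(-2.7, -0.6)

The purple sphere started near (6.5, 5.8) and ended near (3.8, 5.2).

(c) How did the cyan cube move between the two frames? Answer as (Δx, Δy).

(-2.1, -0.6)

The cyan cube was at about (10.5, 2.6) and moved to about (8.4, 2.0).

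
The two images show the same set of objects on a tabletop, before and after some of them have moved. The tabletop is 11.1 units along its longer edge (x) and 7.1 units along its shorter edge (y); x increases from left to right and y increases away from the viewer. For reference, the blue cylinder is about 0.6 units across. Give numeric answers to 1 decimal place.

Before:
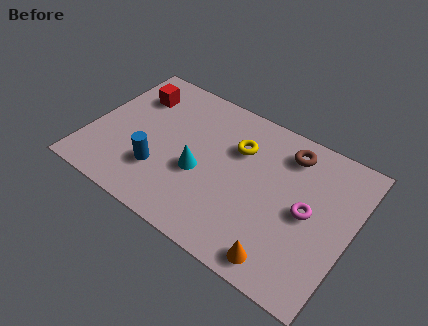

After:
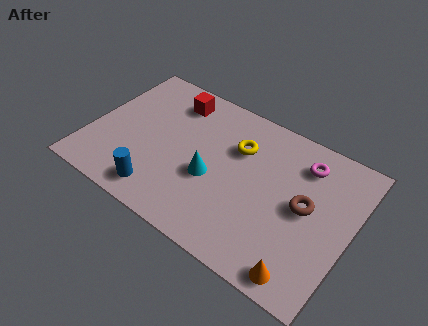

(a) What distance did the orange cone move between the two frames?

0.9

The orange cone was near (8.7, 0.9) before and (9.6, 0.8) after, so it travelled √(0.9² + 0.1²) ≈ 0.9 units.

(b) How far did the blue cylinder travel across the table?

1.0

From (3.2, 2.1) to (3.4, 1.1), the blue cylinder covered √(0.2² + 1.0²) ≈ 1.0 units.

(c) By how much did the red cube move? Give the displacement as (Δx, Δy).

(1.6, 0.5)

From the two frames, the red cube sits at roughly (1.5, 5.3) before and (3.1, 5.8) after.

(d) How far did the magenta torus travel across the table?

2.2

The magenta torus was near (9.3, 3.5) before and (8.8, 5.6) after, so it travelled √(0.5² + 2.1²) ≈ 2.2 units.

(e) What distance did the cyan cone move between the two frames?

0.5

The cyan cone was near (4.8, 2.9) before and (5.3, 2.9) after, so it travelled √(0.5² + 0.0²) ≈ 0.5 units.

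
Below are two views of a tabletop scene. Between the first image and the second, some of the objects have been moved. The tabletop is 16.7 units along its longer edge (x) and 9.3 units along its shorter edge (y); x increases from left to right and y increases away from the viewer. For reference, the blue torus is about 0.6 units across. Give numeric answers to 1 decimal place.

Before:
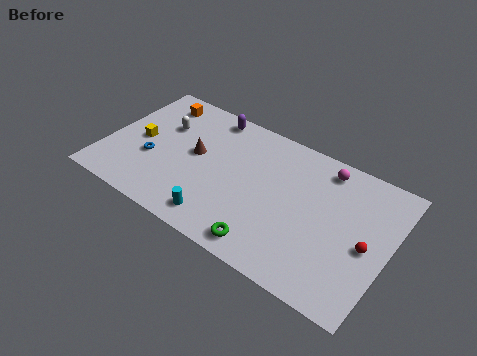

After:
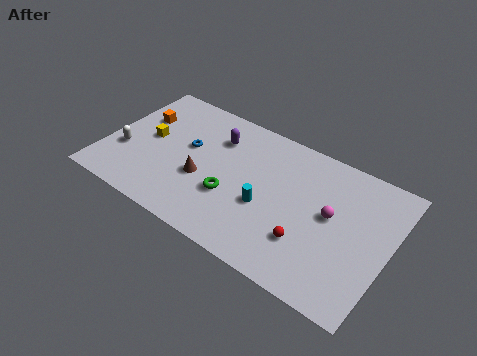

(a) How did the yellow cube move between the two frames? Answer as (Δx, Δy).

(0.5, 0.4)

The yellow cube was at about (1.9, 4.5) and moved to about (2.4, 4.9).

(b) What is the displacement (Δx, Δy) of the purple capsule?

(0.7, -1.4)

The purple capsule started near (5.5, 8.3) and ended near (6.2, 6.9).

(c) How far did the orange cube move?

1.7

The orange cube moved from about (2.3, 7.8) to (1.6, 6.2), a distance of √(0.7² + 1.6²) ≈ 1.7.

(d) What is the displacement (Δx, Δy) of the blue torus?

(1.9, 1.9)

From the two frames, the blue torus sits at roughly (2.8, 3.5) before and (4.7, 5.4) after.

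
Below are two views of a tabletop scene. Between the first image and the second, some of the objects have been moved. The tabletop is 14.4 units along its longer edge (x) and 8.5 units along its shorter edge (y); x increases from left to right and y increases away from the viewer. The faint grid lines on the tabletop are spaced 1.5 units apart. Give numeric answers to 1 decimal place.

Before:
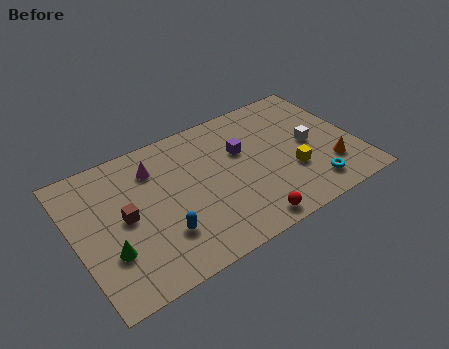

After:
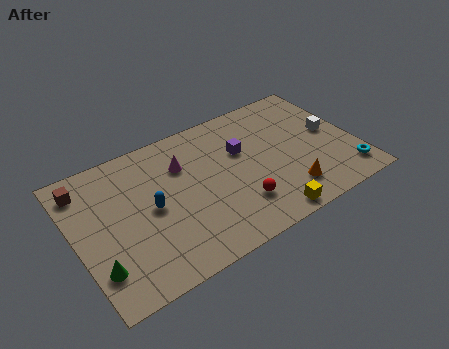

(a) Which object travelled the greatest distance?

the brown cube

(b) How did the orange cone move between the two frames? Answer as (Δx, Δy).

(-2.3, -0.5)

From the two frames, the orange cone sits at roughly (12.8, 2.3) before and (10.5, 1.8) after.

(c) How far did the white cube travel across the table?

1.2

The white cube moved from about (12.1, 4.2) to (13.3, 4.5), a distance of √(1.2² + 0.3²) ≈ 1.2.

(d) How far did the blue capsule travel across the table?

1.8

The blue capsule was near (4.1, 2.4) before and (3.8, 4.2) after, so it travelled √(0.3² + 1.8²) ≈ 1.8 units.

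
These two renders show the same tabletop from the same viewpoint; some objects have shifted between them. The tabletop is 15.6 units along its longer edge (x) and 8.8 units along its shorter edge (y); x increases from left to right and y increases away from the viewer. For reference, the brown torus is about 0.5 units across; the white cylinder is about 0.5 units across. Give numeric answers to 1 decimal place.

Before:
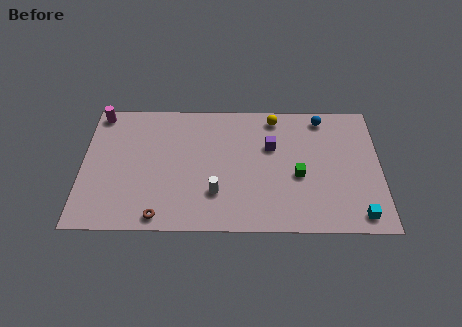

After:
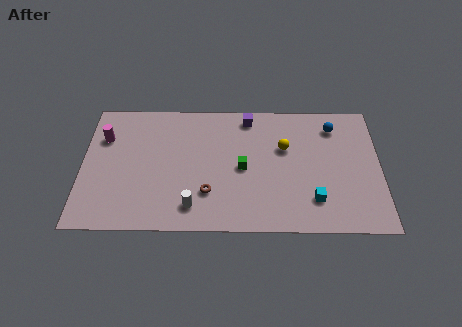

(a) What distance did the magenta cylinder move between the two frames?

1.7

The magenta cylinder moved from about (0.8, 7.9) to (1.1, 6.2), a distance of √(0.3² + 1.7²) ≈ 1.7.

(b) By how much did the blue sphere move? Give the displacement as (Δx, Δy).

(0.6, -0.6)

The blue sphere started near (12.6, 7.7) and ended near (13.2, 7.1).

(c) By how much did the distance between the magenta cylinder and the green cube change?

-3.7

Before: roughly 11.3 units apart; after: 7.6. That's 3.7 units closer together.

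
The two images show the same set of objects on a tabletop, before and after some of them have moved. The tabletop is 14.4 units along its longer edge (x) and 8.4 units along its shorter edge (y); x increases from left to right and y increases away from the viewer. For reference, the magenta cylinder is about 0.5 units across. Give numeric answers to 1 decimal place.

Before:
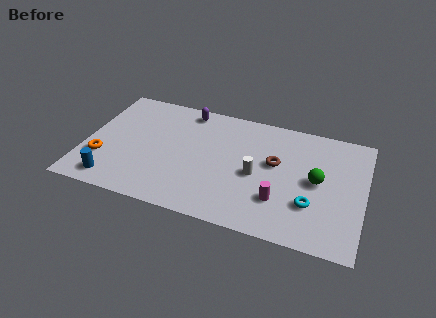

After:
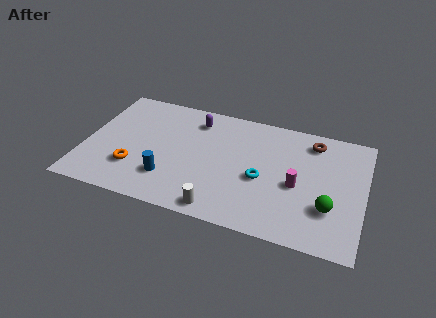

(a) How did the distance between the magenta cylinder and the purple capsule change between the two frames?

-0.9

They were about 7.2 units apart before and 6.3 after — 0.9 units closer together.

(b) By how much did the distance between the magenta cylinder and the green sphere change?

-0.6

Before: roughly 2.6 units apart; after: 2.0. That's 0.6 units closer together.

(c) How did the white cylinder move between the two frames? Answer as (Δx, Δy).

(-1.6, -2.9)

From the two frames, the white cylinder sits at roughly (8.9, 3.8) before and (7.3, 0.9) after.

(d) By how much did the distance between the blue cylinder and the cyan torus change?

-5.3

Before: roughly 10.2 units apart; after: 4.9. That's 5.3 units closer together.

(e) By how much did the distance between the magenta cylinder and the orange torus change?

-0.8

They were about 9.2 units apart before and 8.4 after — 0.8 units closer together.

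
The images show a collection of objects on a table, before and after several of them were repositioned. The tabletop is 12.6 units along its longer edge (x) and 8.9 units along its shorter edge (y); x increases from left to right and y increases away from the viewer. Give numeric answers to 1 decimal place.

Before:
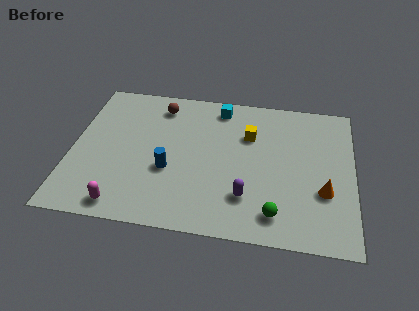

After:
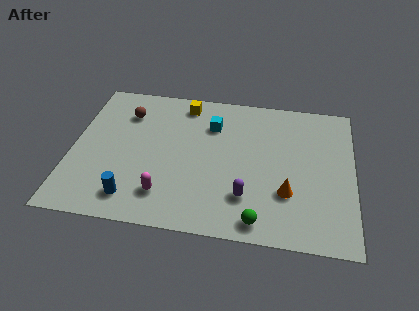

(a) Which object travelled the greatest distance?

the yellow cube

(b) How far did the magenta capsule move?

2.0

The magenta capsule moved from about (2.5, 1.0) to (4.3, 1.9), a distance of √(1.8² + 0.9²) ≈ 2.0.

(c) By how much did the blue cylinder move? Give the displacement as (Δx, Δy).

(-1.5, -1.9)

The blue cylinder started near (4.4, 3.4) and ended near (2.9, 1.5).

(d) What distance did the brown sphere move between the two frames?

1.7

The brown sphere moved from about (3.8, 7.4) to (2.3, 6.7), a distance of √(1.5² + 0.7²) ≈ 1.7.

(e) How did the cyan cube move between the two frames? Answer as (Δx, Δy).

(-0.3, -1.2)

The cyan cube was at about (6.5, 7.7) and moved to about (6.2, 6.5).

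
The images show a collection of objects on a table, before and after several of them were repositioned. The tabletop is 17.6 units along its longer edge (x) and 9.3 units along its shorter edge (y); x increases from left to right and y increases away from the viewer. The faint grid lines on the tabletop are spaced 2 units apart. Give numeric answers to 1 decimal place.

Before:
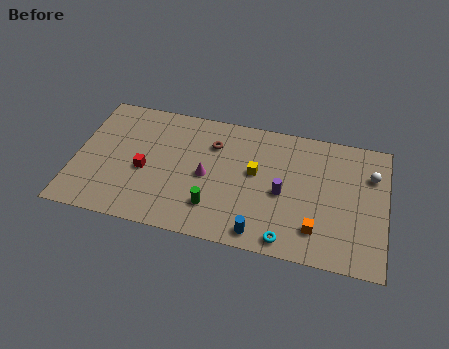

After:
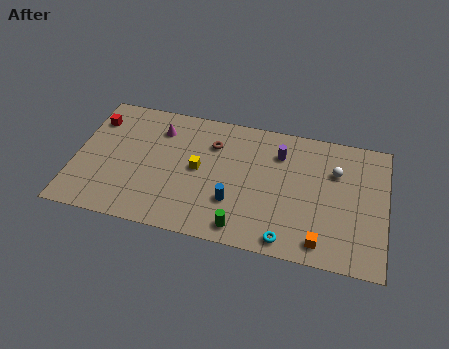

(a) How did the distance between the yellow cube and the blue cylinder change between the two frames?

-1.4

The distance was about 4.2 in the first image and 2.8 in the second, so they moved 1.4 units closer together.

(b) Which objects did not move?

the cyan torus and the brown torus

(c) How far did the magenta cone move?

4.0

The magenta cone moved from about (7.5, 4.4) to (4.6, 7.2), a distance of √(2.9² + 2.8²) ≈ 4.0.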